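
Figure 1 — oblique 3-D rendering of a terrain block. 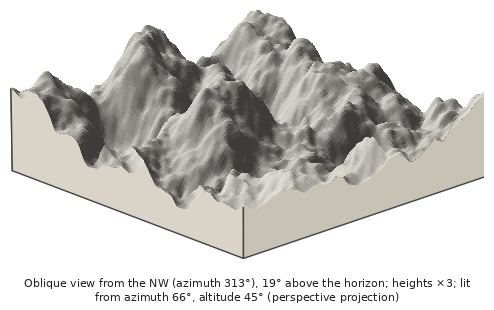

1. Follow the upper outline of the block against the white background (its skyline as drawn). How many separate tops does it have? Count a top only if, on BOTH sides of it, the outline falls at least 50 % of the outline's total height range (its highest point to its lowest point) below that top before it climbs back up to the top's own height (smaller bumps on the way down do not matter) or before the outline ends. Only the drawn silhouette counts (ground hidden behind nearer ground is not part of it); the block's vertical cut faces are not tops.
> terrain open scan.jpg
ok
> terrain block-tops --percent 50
1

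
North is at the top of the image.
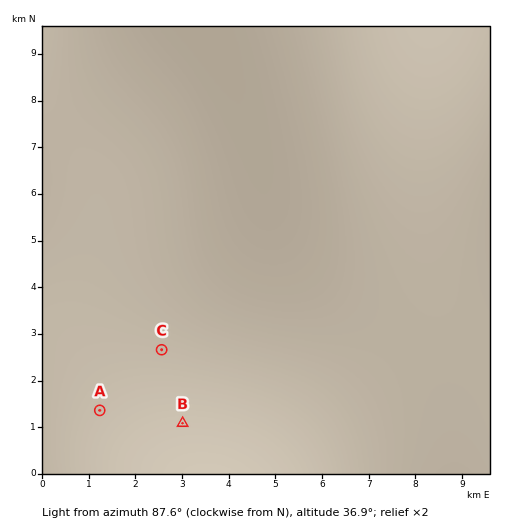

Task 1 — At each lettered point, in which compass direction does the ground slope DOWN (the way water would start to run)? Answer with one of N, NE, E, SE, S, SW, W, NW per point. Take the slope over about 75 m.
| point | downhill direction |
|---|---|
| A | NE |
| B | NE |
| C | NE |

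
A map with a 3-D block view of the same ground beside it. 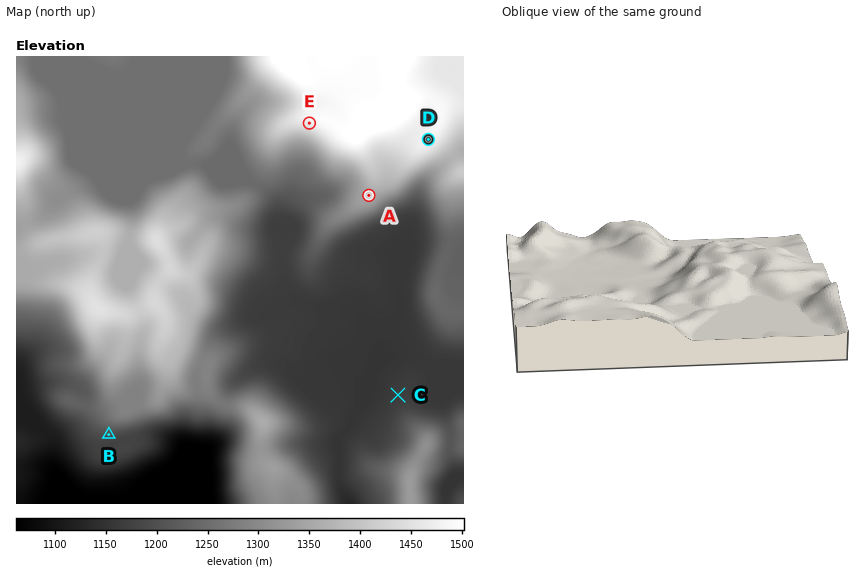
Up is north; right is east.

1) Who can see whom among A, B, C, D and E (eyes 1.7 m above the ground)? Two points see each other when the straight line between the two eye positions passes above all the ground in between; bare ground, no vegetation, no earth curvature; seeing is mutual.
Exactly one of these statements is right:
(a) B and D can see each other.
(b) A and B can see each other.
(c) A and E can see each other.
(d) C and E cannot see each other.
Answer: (c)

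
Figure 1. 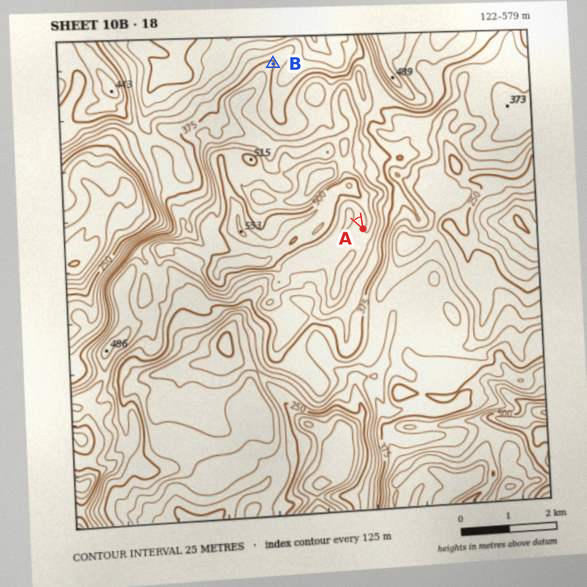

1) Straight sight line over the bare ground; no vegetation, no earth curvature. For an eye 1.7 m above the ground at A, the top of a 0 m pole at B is out of sight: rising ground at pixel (349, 204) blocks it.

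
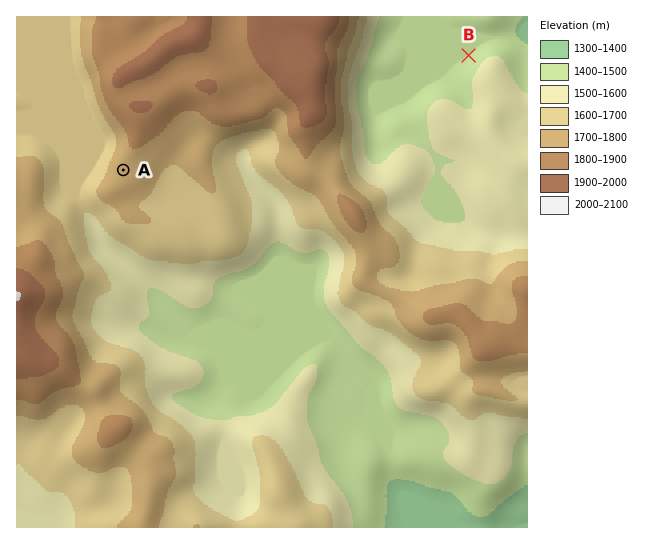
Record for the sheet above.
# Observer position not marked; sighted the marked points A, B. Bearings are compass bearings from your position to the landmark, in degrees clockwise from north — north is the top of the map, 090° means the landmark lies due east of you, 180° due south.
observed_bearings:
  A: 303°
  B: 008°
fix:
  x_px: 425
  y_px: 366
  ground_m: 1600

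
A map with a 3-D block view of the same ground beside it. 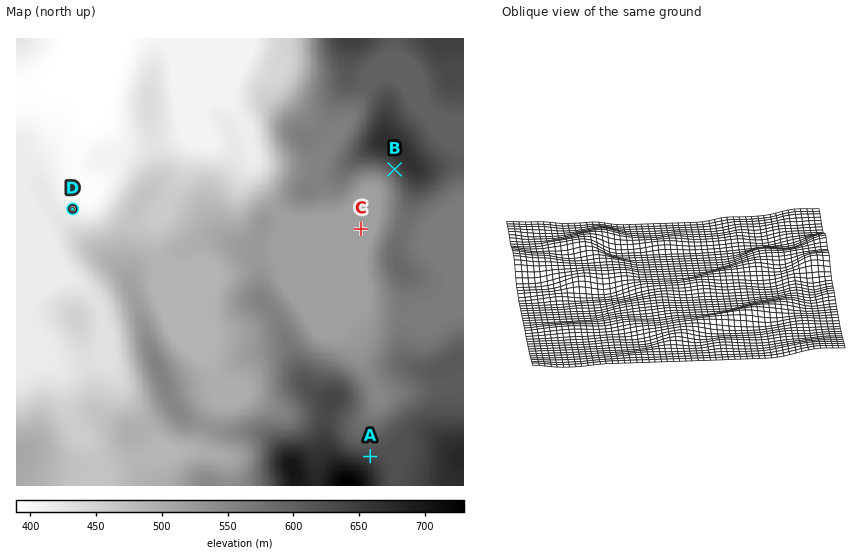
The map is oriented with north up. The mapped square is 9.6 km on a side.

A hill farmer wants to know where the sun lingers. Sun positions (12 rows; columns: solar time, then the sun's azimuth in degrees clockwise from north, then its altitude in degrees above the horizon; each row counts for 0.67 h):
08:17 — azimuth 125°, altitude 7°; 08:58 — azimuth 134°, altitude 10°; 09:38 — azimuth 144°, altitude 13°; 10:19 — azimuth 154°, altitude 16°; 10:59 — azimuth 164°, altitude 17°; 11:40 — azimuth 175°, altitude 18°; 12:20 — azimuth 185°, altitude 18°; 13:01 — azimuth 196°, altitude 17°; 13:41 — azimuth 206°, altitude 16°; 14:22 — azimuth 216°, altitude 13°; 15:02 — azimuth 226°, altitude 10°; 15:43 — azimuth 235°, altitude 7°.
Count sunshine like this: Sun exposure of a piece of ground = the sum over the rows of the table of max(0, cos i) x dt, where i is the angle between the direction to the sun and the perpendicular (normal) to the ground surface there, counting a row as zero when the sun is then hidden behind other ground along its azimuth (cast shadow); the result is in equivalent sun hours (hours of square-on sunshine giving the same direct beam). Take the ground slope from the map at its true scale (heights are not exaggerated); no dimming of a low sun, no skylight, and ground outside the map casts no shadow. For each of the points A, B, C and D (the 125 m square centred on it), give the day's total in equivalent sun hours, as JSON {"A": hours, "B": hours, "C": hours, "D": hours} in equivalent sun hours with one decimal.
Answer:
{"A": 1.1, "B": 2.8, "C": 1.9, "D": 1.5}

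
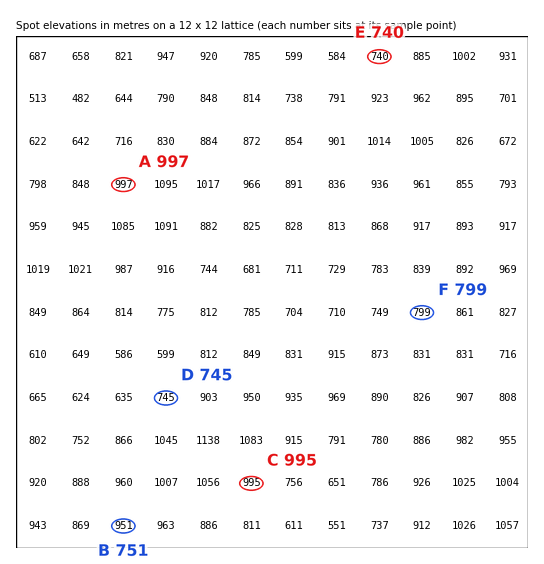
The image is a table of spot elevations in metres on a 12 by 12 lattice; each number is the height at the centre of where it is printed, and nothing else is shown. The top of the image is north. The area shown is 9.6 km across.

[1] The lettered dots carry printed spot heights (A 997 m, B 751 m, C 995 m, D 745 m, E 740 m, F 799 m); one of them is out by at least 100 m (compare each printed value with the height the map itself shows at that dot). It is B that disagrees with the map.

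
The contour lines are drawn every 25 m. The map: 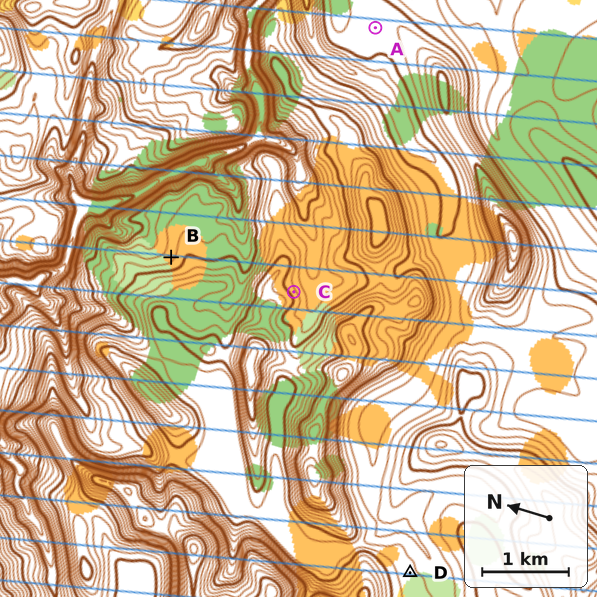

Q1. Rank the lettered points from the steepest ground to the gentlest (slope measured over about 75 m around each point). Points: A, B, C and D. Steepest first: C B D A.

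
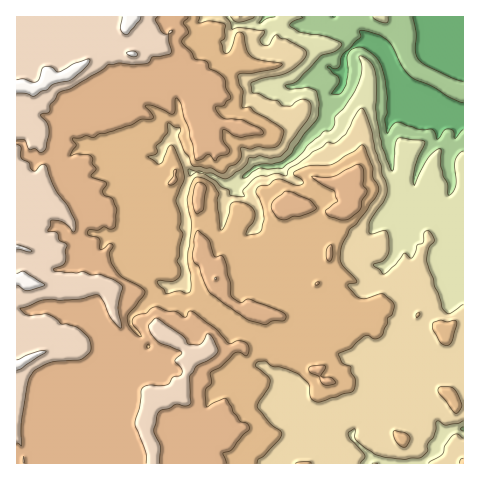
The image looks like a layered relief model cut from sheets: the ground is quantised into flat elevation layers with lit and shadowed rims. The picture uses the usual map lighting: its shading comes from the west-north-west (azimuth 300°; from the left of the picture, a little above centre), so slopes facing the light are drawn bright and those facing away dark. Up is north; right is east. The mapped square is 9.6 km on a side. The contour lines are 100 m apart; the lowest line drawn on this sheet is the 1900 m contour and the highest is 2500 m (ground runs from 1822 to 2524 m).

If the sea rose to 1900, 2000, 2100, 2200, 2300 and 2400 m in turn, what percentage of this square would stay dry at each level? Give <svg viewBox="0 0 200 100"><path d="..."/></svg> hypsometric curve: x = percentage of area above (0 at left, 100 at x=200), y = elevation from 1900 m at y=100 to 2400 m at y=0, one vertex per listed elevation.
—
<svg viewBox="0 0 200 100"><path d="M192 100l-10-20-18-20-38-20-50-20-50-20"/></svg>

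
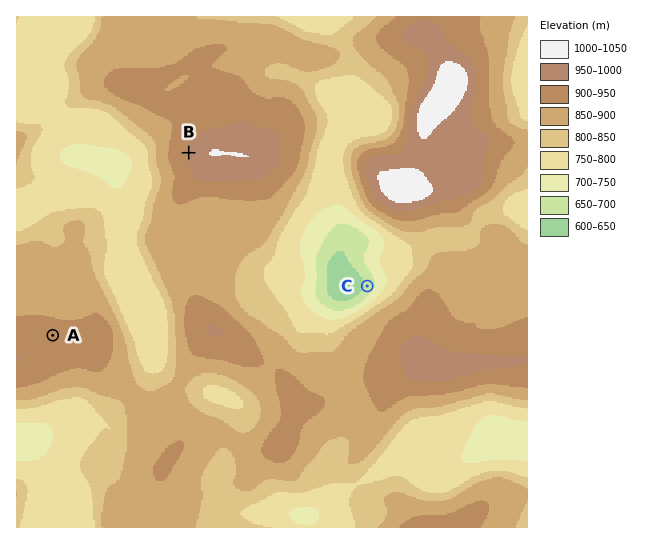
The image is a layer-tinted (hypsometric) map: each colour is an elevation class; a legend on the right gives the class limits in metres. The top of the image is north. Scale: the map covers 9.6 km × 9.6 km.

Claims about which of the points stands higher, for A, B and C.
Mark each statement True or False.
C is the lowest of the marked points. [True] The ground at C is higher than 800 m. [False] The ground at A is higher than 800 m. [True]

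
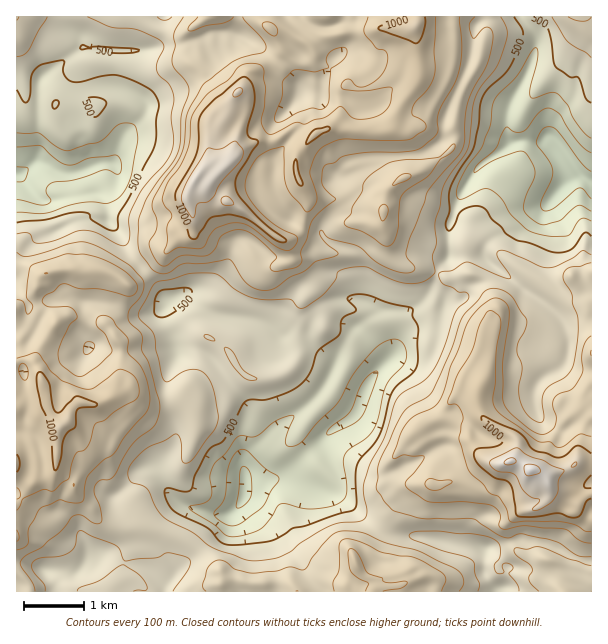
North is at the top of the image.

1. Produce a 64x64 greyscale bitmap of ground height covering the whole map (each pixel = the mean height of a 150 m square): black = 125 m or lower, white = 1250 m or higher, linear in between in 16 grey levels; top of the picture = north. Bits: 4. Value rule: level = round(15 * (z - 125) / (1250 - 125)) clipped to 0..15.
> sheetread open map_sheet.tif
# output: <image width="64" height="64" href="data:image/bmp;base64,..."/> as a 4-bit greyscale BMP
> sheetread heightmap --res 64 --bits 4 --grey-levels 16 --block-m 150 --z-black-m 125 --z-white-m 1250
<image width="64" height="64" href="data:image/bmp;base64,Qk12CAAAAAAAAHYAAAAoAAAAQAAAAEAAAAABAAQAAAAAAAAIAAATCwAAEwsAABAAAAAAAAAAAAAAABEREQAiIiIAMzMzAERERABVVVUAZmZmAHd3dwCIiIgAmZmZAKqqqgC7u7sAzMzMAN3d3QDu7u4A////AIh2ZmZndmZmZneIiIiIiJmIiaqqqqqpmYh2ZVZ4iJiIiGZmZmZnZmZmZ3iYiIiImIiZqqqqqqqpiHZmZ3iIiIiHZWZlZmZmZmZneJiHd3iIiImruqqqqpmHdmZneIiIiIdmZmVmZmZmZmZ3h3Zmd3eIiaupmZmZh3dmZneIiIiImHd2ZmZmZ3ZmZ3dmZmZmZ3iJqqmZiId2ZmZWeIiIiIipiHdmZmd3d3d3ZlVVVVVmd4mZmIh3dmZmZmZ3eIiImamIh3Z3d3d3d3ZlQzRERVZmeIiHd3ZmZmZneIiIiImqqZiId3h3d3d2ZlQyIzREVVVmd3d3d3d3d3iJqpqqqrupmYiIiHd3d2ZUQyESM0RERFVWZ3iIiIiIiImrzMu8y6qZmZmHd3d2ZUQzIhEiNEREREVneIiImZiZmazd3czLqqqZqYd3d3ZUREQyERIzMzMzRWeIiJmqqqqqvN3d3Myruqqph3d3ZlVVRDIREiMzMzNFZ4iJqqqqqqu83e7czLu7uqmIh2ZmVmVEMhESIjMzM0VniImqqqqqvM3u7tzMu7vLqpiHZmVmZlQyERIjMzMzRWeIiZqqqqvN3u/u3dzLu8uqqZh2ZmZmVEMhIzMzMzNFVomZmaqqvN7u7tzN3Lu7y6qpmHdmZmdlQyIzMzMzM0RWeZmZmZq8zN7cy7zMu7vLu6qZh3ZmZ3ZUMzM0RDMzM0VomaqZmru8zcu6q7uqu8y7qqmYd3Z3dmVERDREQyIzNFeaqqqru7zMupmaqru8zMuqqpmId3d3ZlRERERDMiIzV4mqqqq7zLuYiZmqu7zMy7uqqZh3d3dmVEREREQzIiNGeJqqqry7qYeJmqq7vMzMy7qqmHd3d2ZVVVREREQyI0Z4iZqqu7qYh4mZqrvMu8y7u7qYd3d3ZmVVVVRERDMiNWd4iqu7uph3iZmqu8y7uqu7uph3d3dmZmZVVVREQyI0ZneJq7u6mHd4mZq7zLqpqru6l2d3dmZmZmZlVERDIjRVZniru7qYh3eImqu7qZmZqqqHZmdmZmZmZmZVREQyI0VWeKq7uoiHd3iZq7qZiImaqYdlZmZmZmZmZlVEREMzNFVnmru6iId3d4qqqpmIiJmYdmVWZmZmZmZmVVRERDM0VmeKq7qYh3d3iqmqmYiImZh2ZVZmZmZmVWZVVUREQzRWZomrupiHd3eJmZqpiImZmHZlVmZmZmZVVlZlVERERFVmeaq6mId3d4mZmqmYmZmHZlVmZmZmZVVmZmVURFRFVWZ4qrqYiHd3iJmZqpmZmIdlVWZmZmZmZmZmZVVVVVVVZmiaqpiHd3eImZmZmJmIh2VVVWZmZmZmZmZmVVVVVVVmZ4mqmHd3d4iZmZmIiImYZURVVmZmZmZndmVVVVVVVWZmeJmId3d4iImpmZmZmal2VVVWZmd4d3d3ZlVVVmZmZmZ3iHd3d3iIiaqZmqqqqXdmZmZmeIiId3d2ZmZmZ3Zmd3d3dnd3eIiJqqqqqqqYeId2Znd4mZmId3ZmZneId2Znd2Znd3d4iImZqqqqmIeJmYiId4iZmamHd3d3iIh3ZmZmZnd2Zmd4h4iZmZiHd4mqmZmIiJmaqYiId3iIiHdmVmZmZmZVVmd3d3iIh3Z4mau7upiIiau6mIiIiJmId2ZmZmZmVVVFVnZmZnd2ZmiZq7y6mYiazLqYiIiZqph3ZlZmZVVERERVZmZmZmVVaImrvMuqmry6qpiImZqqmIdlVmZVVEMzM0VVVVVVVVVniavNzLu8y6maqYiZmqqYh2VVZVVEMiIjNDMzRFVURWeJq83czNy6qZqqmZmaqpiHdlVVVEMiESIyIiIzMzNEV4mr3d3d26qqq7qZmZqqmIh2REREMyIRESEiIjMzMzNGeave7d3KqqqrupmZmaqpiHZDNEQzMhEBEREiIiMzM0Vnm87u3Mqqqry6mJmZqqqYh1MzMzMyIQAQESIiIiIiNWaKve7ty6qqvLqYiZmaqqmXZDMzMzIhEAEREiIiIiI0Vmis3u7bqqq7upmZmZmZmZh1MiMzMiEQESIiMzMiIjRVZ6vd3uy6qry6qZmZmZmZmZdTIiMiEQESIiNERDMzNEVmm83d3cu6u7uqqqqqqpmZmGQyIiERASMzNFVERDM0RWaLzd3cy7u7zLu7u7u6qpmYZDMiIRASNERFVVVUQzRFZovN3My6qru8y7u7u7u6mZhlQyMiERI0VUVVVVVEREVniszdzLqZmqq7uqq7uqqYmHVDMzIiI0VVVVVVVVVURWaKvM3MupmJmaqqqqu7qqmIdUMzMyI0RVVVVVVVVVRFZnmrzdzKqYiImqqqqruqqYl1QzMzMzRVVVVVVVVVRFVmeJq83cqpiIiaqqqqu7qqmYZUMzRERFVVRVVVVVVVVmd4mavMuqmIiJqqqqqru6qZh2VDNERFVVVUVVVVVVVmd4iZmru6qZmZmaqqqru7qqmYdlQ0RVVWZlVVVVVVVmZ4iZmZq7qqmZmZmqqqu7uqqYh2VUNFVVZmZVVVVVVVVniJmIiZmZqpqpmZqqq7u6qpiIdlREVWZnZmZVVVVVVWaIiIiIiZqqqqmZmqq7vLqqmIh2VERWZnd2ZlVVVmZmZ4iIiIiImqqqqqqqu7zMuqqYiHZlRFZ3d3ZmVVZmZmd3eJmIiImqqqqqqqq8zMy6qpiIdmVFVnd4d2ZmZmd3d3Z4maqZmqqpmaqpqru7zMqpmHd2VVVniI"/>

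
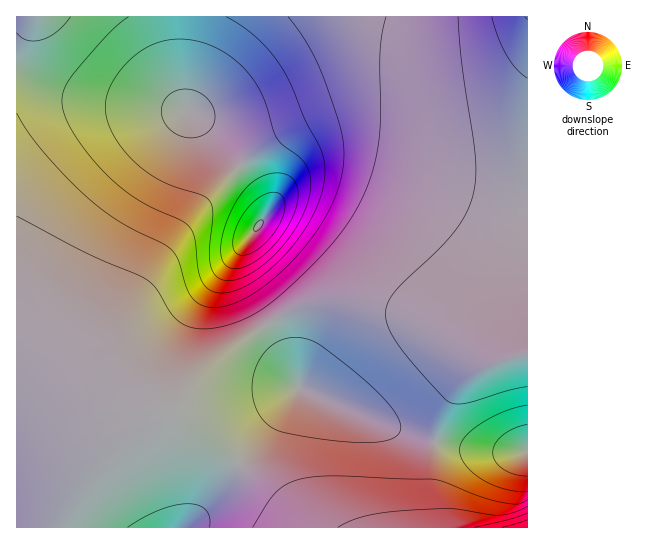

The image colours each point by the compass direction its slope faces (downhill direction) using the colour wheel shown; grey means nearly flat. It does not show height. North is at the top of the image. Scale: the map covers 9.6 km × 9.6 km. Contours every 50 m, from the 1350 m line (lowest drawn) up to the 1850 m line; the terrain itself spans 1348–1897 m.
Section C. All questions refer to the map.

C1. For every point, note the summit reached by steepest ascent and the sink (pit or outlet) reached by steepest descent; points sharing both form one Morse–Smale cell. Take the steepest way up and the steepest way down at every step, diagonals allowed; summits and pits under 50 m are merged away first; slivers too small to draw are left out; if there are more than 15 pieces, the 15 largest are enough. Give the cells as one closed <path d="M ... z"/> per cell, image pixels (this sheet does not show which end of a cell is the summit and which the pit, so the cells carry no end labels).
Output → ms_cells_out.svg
<path d="M175 16l-159 1 0 510 54 1 5-22 10-20 16-21 33-30 15-10 24-10 22 18 63 44 51 51 122 0-2-49 6-37-45-14-89-39-28-55-28-45-6-16 0-18 10-18 14-16 4-8 0-7-8-17-14-18-61-65-7-45z"/><path d="M527 16l-351 1 1 44 7 45 53 56 27 36 3 15-28 42 0 18 8 18 34 58 20 40 89 39 29 11 16 2 8-26 6-14 7-11 15-15 23-12 34-10z"/><path d="M173 415l-24 10-15 10-33 30-16 21-10 20-4 13 0 9 237-1-50-50-63-44z"/><path d="M439 443l-4 0-2 4-4 32 2 43 2 6 95-1-1-76-48 0z"/><path d="M527 353l-33 10-23 12-15 15-7 11-14 41 44 9 47 1 2-2z"/>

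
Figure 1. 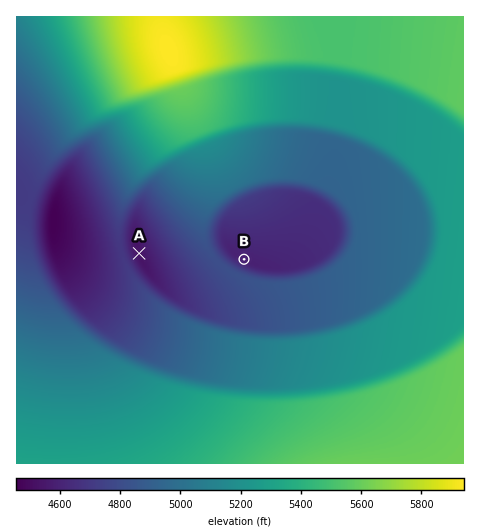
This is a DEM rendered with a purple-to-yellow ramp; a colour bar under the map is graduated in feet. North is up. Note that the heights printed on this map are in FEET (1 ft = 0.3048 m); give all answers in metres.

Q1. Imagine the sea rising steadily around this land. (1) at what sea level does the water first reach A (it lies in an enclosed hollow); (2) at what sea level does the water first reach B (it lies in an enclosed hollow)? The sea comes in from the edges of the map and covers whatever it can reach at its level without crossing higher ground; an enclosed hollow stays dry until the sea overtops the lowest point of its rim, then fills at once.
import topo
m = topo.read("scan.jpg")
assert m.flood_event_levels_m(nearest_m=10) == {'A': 1440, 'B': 1470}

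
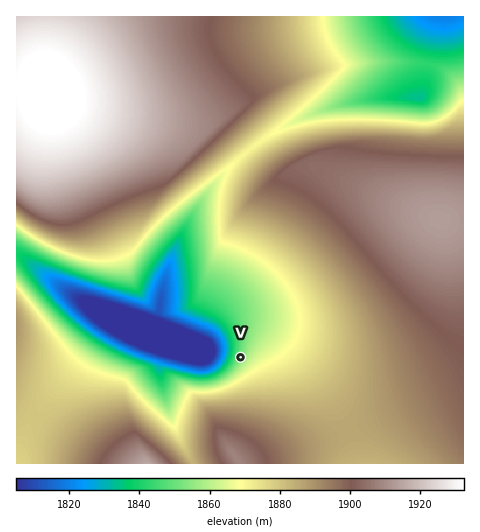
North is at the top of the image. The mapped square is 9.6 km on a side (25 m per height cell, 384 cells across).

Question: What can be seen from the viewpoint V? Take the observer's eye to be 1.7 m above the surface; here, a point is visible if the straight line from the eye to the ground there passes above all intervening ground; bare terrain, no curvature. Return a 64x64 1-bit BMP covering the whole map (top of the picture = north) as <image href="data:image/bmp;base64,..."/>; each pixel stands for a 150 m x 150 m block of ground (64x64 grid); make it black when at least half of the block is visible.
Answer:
<image width="64" height="64" href="data:image/bmp;base64,Qk0+AgAAAAAAAD4AAAAoAAAAQAAAAEAAAAABAAEAAAAAAAACAAATCwAAEwsAAAIAAAAAAAAA////AAAAAAAAAAAAAAAAAAAAAAAAAAAAAAAgAAAAAAAAAGAAAAAAAAAAYAAAAAAAAADgAAAAAAAAAOAAAAAAAAAA4AwAAAAAAADgHgAAAAAAAfA/AAAAAIAB8H8AAAAA+A/x/4AAAAD///P/gAAAAP////+AAAAA////44AAAAD////hgAAAAP///+PAAAAA/////8AAAAD/////wAAAAP/////AAAAA/////+AAAAD/////8AAAAP//8P/8AAAA///wP/4AAAD///A//4AAAP//8D//4AAA///wH//4AAD///Af//4AAP//+B///4AA///4D///wAD///gP///gAA///Af//+AAD//8B///gAAP//4D//8AAA///wH//gAAH///AP/4AAAf//+A/+AAAB///4B/wAAAD///wD8AAAAP///ADAAAAAf//+AAAAAAA///4AAAAAAB///wAAAAAAD///AAAAAAAD/4+AAAAAAAAAB4AAAAAAAAADwAAAAAAAAADAAAAAAAAAAGAAAAAAAAAAIAAAAAAAAAAAAAAAAAAAAAAAAAAAAAAAAAAAAAAAAAAAAAAAAAAAAAAAAAAAAAAAAAAAAAAAAAAAAAAAAAAAAAAAAAAAAAAAAAAAAAAAAAAAAAAAAAAAAAAAAAAAAAAAAAAAAAAAAAAAAAAAAAAAAAAAAAAA=="/>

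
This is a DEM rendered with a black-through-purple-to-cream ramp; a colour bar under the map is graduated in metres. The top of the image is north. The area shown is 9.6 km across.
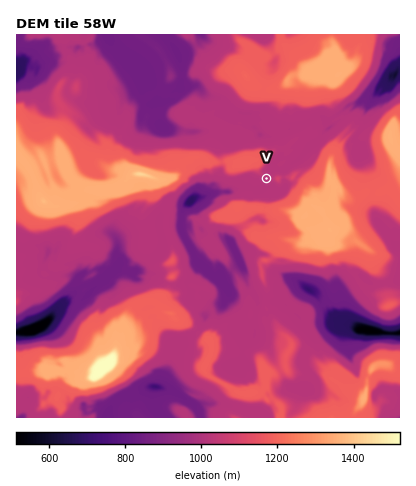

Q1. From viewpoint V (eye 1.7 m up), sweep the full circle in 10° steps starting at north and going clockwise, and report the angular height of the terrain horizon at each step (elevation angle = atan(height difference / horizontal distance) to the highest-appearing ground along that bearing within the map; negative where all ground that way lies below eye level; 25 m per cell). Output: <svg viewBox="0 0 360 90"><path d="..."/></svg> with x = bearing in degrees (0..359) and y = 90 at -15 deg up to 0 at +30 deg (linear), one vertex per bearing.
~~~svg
<svg viewBox="0 0 360 90"><path d="M0 32l10 16 10-2 10 1 10 6 10 7 10-5 10-8 10-10 10-6 10 5 10-5 10-4 10 1 10-1 10 7 10 0 10 0 10 0 10 0 10 0 10 2 10 2 10 3 10 18 10 1 10-7 10-9 10-2 10-8 10-7 10-5 10-5 10-2 10 3 10 6"/></svg>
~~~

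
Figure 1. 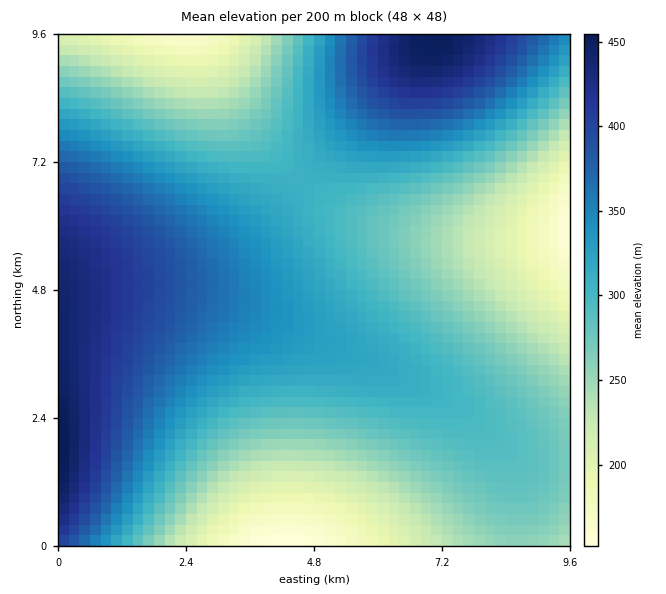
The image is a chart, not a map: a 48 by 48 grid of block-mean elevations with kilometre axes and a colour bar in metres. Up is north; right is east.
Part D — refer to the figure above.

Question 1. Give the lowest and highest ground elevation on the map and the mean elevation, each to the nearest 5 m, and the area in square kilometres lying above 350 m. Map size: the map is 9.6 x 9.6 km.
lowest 150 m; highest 460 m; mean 305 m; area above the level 24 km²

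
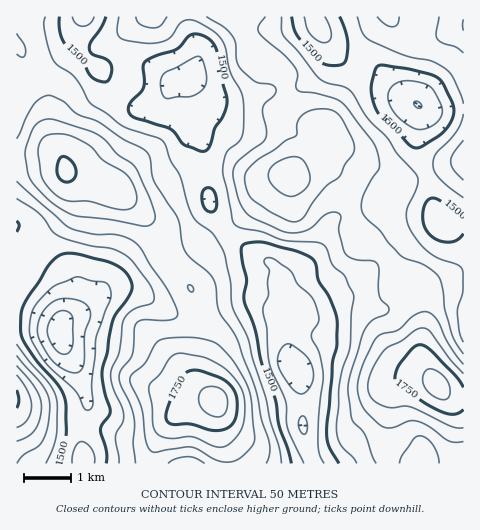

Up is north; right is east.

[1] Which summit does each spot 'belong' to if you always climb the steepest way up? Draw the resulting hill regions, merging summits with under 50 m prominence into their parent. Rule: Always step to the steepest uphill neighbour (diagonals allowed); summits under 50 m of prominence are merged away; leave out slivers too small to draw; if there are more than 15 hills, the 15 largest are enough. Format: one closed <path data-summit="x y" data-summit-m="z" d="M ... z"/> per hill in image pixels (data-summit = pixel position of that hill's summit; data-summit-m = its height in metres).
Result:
<path data-summit="290 176" data-summit-m="1737" d="M314 16l-125 1 1 14 9 22-2 10-8 14 0 14 4 27 10 22 0 36 8 31 15 24 10 10 22 17 16 7 6 21 12 25 36-11 23-13 11-9 44-45 21-9 13-1-8-9-48-6-6-11 0-11 3-8 28-30 6-10 5-32-18-12-25-24-10-4-16-1-7-3-13-15-13-20z"/><path data-summit="215 400" data-summit-m="1828" d="M18 226l-2 1 0 92 27 4 17 7 3 13 16 31 8 24 0 11-7 21 4 34 230-1-11-35-2-47-12-25-1-20 3-24-10 0-19-9-13 0-20 7-22 12-11 0-17-5-12-6-30-20-8-2-17 0-16 8-14 13-20 13 12-25-2-18-14-17-25-25-9-10z"/><path data-summit="66 171" data-summit-m="1758" d="M77 30l-3 13-8 10-16 11-18 18-16 8 0 135 8 3 34 35 14 17 2 18-4 13-7 10 19-11 21-18 9-3 17 0 8 2 30 20 12 6 17 5 11 0 22-12 20-7 13 0 19 9 10 0-11-26-6-21-16-7-22-17-10-10-15-24-8-31 0-36-10-22-4-40-17 6-8 15-7 6-10 2-15-1-20-14-11-23-20-19-3-7z"/><path data-summit="437 384" data-summit-m="1823" d="M437 222l-20 5-15 9-40 42-11 9-23 13-37 12-3 24 1 20 12 25 2 47 3 17 8 19 150-1 0-236-16 0z"/><path data-summit="389 17" data-summit-m="1614" d="M463 16l-148 0 0 3 16 28 13 15 7 3 16 1 10 4 25 24 21 14 24 2 17-1z"/><path data-summit="17 399" data-summit-m="1758" d="M27 319l-11 1 0 143 67 1-3-34 7-21 0-11-6-19-16-30-5-19-13-6z"/><path data-summit="152 17" data-summit-m="1625" d="M188 16l-105 0-5 15 0 12 7 12 13 12 43-3 16 6 15 12 6 0 8-2 4-4 9-21-9-24z"/><path data-summit="463 159" data-summit-m="1627" d="M421 107l-1 1-3 40 12 33 5 28 8 17 21 0 1-116-32 0z"/>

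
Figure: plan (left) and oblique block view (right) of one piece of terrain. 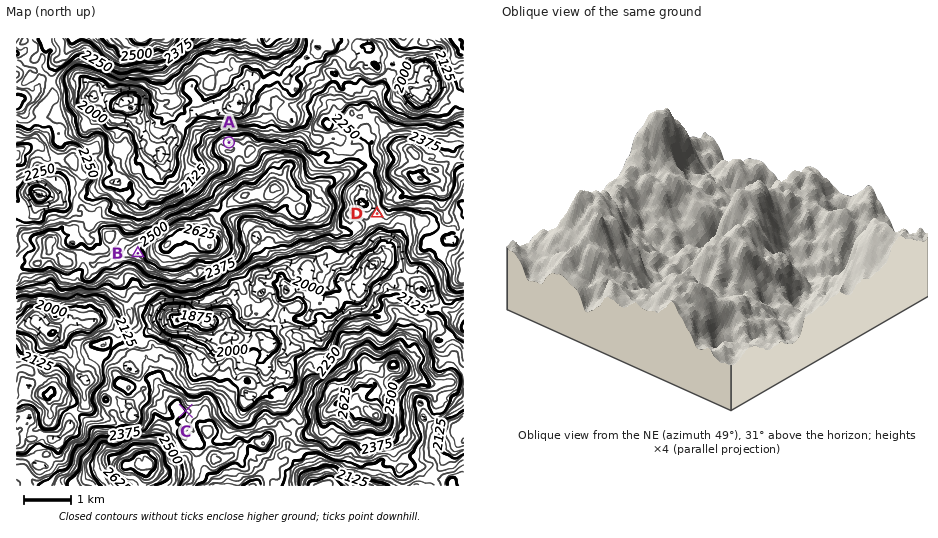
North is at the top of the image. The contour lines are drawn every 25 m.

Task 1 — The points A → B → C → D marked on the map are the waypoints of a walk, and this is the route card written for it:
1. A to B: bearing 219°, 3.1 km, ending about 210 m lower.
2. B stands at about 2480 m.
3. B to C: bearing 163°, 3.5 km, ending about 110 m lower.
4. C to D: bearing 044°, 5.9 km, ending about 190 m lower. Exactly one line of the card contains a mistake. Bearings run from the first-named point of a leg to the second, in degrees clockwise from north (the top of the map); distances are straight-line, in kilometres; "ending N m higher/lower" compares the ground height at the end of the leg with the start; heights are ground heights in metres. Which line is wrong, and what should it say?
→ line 1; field sense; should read higher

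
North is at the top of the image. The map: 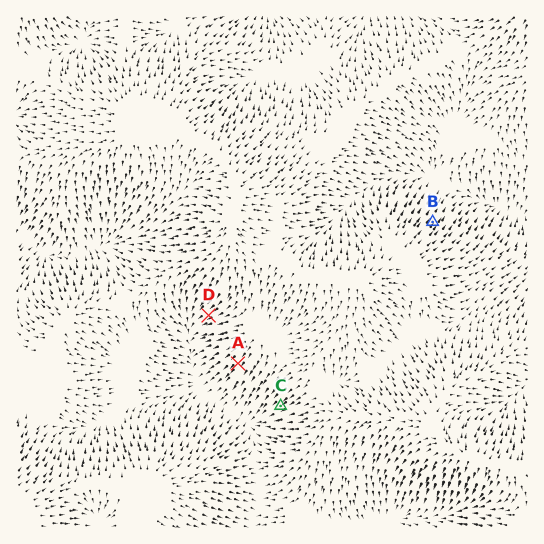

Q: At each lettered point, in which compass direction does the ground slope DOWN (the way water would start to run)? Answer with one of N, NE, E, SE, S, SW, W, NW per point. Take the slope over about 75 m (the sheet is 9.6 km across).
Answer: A SW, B NE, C SW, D SW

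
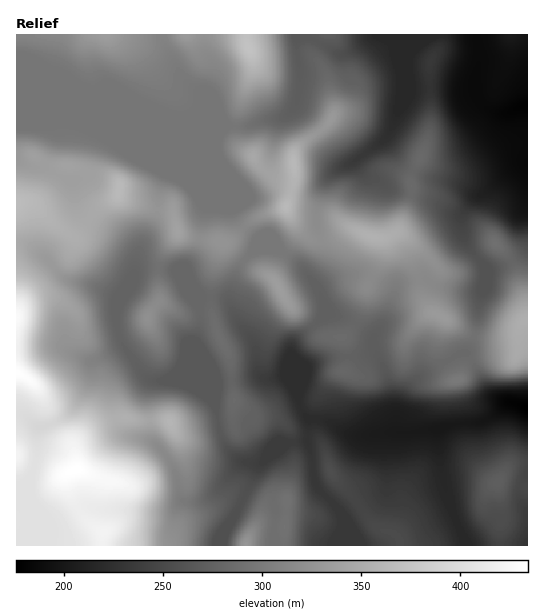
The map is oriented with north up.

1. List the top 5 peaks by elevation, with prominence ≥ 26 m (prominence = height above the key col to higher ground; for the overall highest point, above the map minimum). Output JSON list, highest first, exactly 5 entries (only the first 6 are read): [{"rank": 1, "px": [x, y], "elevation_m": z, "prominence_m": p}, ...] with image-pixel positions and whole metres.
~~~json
[{"rank": 1, "px": [77, 469], "elevation_m": 434, "prominence_m": 258}, {"rank": 2, "px": [249, 48], "elevation_m": 373, "prominence_m": 77}, {"rank": 3, "px": [286, 207], "elevation_m": 363, "prominence_m": 51}, {"rank": 4, "px": [373, 237], "elevation_m": 355, "prominence_m": 35}, {"rank": 5, "px": [279, 288], "elevation_m": 335, "prominence_m": 37}]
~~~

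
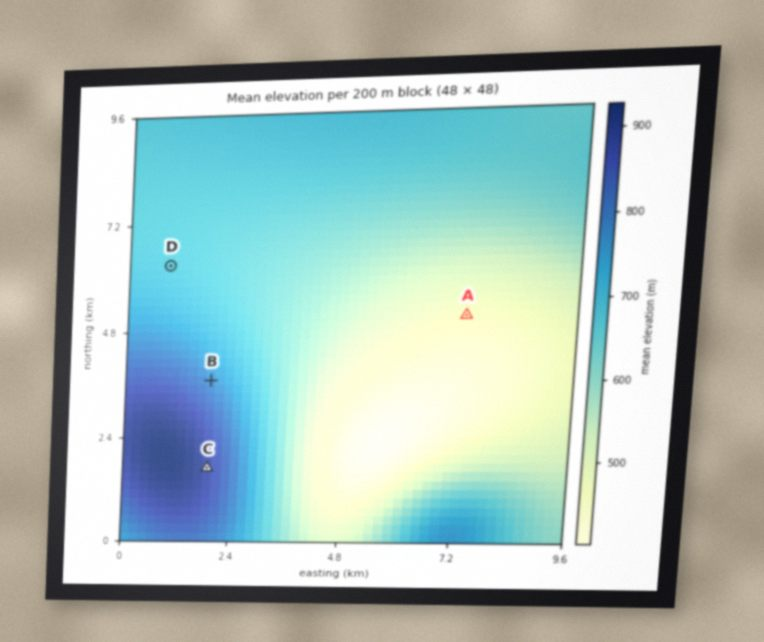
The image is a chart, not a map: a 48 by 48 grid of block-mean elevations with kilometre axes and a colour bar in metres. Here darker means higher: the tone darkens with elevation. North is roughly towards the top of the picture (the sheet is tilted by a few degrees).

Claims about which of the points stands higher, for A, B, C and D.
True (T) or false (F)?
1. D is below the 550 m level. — F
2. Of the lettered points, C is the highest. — T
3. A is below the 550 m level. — T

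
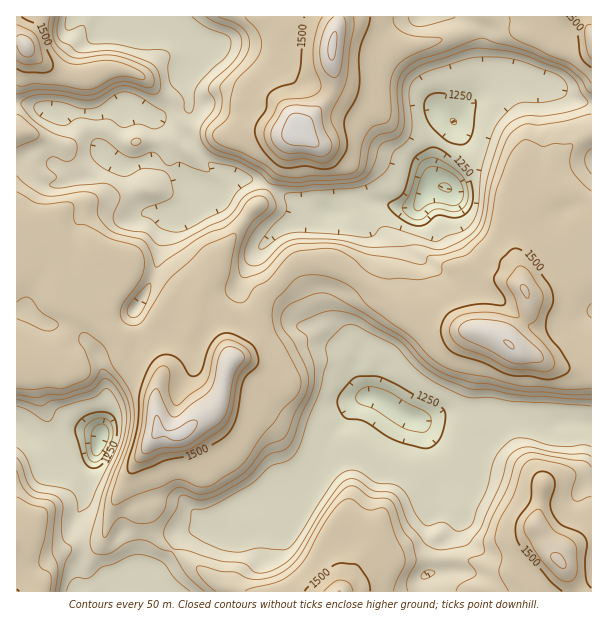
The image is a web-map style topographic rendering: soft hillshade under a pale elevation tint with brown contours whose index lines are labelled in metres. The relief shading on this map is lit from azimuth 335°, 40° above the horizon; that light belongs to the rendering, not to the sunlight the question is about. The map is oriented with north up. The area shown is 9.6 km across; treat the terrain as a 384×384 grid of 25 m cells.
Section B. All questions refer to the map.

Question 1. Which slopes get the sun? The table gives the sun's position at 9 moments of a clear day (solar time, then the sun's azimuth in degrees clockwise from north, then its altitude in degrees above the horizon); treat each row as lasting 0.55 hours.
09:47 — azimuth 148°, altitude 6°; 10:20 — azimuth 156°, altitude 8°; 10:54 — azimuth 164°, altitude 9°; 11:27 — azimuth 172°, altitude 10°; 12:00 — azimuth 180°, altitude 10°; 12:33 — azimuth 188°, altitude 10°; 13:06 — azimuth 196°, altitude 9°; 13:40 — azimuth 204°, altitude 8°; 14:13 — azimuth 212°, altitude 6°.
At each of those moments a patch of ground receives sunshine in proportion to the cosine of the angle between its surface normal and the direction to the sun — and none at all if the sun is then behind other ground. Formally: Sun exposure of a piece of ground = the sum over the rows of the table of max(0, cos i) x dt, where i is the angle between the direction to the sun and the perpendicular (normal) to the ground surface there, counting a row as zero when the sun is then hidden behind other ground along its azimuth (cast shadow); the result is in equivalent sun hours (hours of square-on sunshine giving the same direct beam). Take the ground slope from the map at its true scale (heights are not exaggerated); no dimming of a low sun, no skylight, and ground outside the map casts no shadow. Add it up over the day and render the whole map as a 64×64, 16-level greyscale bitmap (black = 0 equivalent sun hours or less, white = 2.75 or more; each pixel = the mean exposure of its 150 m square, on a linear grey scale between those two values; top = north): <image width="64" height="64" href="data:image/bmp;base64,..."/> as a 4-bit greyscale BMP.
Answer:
<image width="64" height="64" href="data:image/bmp;base64,Qk12CAAAAAAAAHYAAAAoAAAAQAAAAEAAAAABAAQAAAAAAAAIAAATCwAAEwsAABAAAAAAAAAAAAAAABEREQAiIiIAMzMzAERERABVVVUAZmZmAHd3dwCIiIgAmZmZAKqqqgC7u7sAzMzMAN3d3QDu7u4A////ABI0ZVRERERERXm6dTEAEjMQAAIkRVMhIiMzNFVUV6lhMyNWVlRERERGioUhAAAAEiEQASNFdkIRAAE1VURquWNDITZmd2VERFeGMAAAAAABIhABM0Roh2VVVURERpqGREVCJnZ6qGZnh1EAAAAAAAAjIAEzRERWVVUyI0Rpp0NEVVQ0VmmZmZqUAAAAAAAAABMiIiNEMyEAAAFGVohTI0VEVTEkRmV5hzEAAAAAAAAAEkRDM0MhISEAA1VWhkEAI0RFQhI0dmiGQiAAAREQAAABNERDQyAAEgABI0VnQQACREVUISNomYh2VDMzMiIhAAAkRDMzIQAAEQEiMzMgABIzNFVCI3l3d4dkVEMzMzIhAAIzISIhEiIzMhEiABEBIyABM0IjaXVVVlipZEMzMzIRACIQARIjMzMyERIQIyESAAABIyI2h2Vmnf/ZZEQzMiEAAQAAEjMzMzIREiNVQxAAAAEjISRniJvdze7IVEMzIhAAAAACMzMzMyESNFVFQhAAEjMhE2dmeadmjNyFRDMyEAAAABIzNDQzMiIyEjRTEAEjMQASapdmZVVXq6dVQzIhAAABIzM0RDMyIiEAESIAESMhABE63KmHVVVoqZhkMyEQABIiIjM0MzIhAAAAAAESMyEAESSt//2WVFaKu4UzIhEREREQEjQzMhAAAAAAESMzIQABIlq83tqGRXmqhTMyIiIREAASNEMyEAAAAAAjNEMhABMiNVRYvbhUV4h2QzMiIREAABI0QzMgAAAAAUVWRFRDRDMzIBNqymRFZmZUQyESEAABIjRDMyIAAAARd4dUV4hkRDMQATWJZEVWZ2QzIRAAADREREMzMiEAASOsuZhndlVkMhAAEldkRFaJhUMgAAFHmIdUREREMyJFZ//d/9uFR3QhEAABNlREVnmWVUMRN5mYhmeIiKzf////y7zd/7d5cyEhAAE1ZUREVnZWeJmrmHd4m97v////7d1mZmaKqblTETIQATV2VERDRVVnmph2Z63+3e3Mu8uXZkREREVYpkMRIhACNZp1RDIkVVVnZVWM7suZm97+2oZURERDMyVkMyAAERMjeWRDISNFVVVlV724d5rN3cqEMjREMzMyNlQzIQASIhARI0MRIzRFVVVqymab3cuXVCESNDMzMzNnVDMyESMhAAATMhI0VEVVaLymVpu6l1MQABMzMyIjRWVDMzMzMzIAACMxATVmVWi+63RGeIdTEQARIzMiIzRWVEIBNEQzMhABIzIjNFZ3rO2mREMhEQAAEzMzMiNGZlVEQgATREMzIRIjRFZ2Z6zcp1REMgAAAABHVDQyRWZURERFIBJERDMhESNXd3iavLhkREQyAAAAAWZmRERmVEREREaTETNDMyEAI1eHZ3iHZUMzMzIQAAAEZFRERWZURERERHlCIzNEQxESRnd2Z4dkMiMyIiEAAVdCEjRFVUREREREV2MiMzRVMAAkZ4mqhkIjMyIiIhADMhESNEVERERERERFYxEjNEUwABNWeIZTISIhABMzIiIRARJERERERERERERCARIzRUAAATRVRDIRAAAAIhI0QyEBI0REREREREREMiEAASM0UQAAERIhAAAAAAEAABMyEAEzREREREQzQyEAEAAAARNlEAAAAAAAAAAAAAAAATMhEjNERERERDMhAAAAAAAAAEhRAAAAAAAAAAAAAAAAIzMzMzREREREMgAAAAAAAAAAF4UgAAAAAAAAAAAAAAAkRERDM0RERERDEAAAAREAAAAEqmIAAAAAAAAAAAAAACNEREQzNDIRI0RDEBEjMiEAAAJpcxAAAAARAAAAAAABM0RERUQzIQAAEjM0RFZUIhAAAAEhIQAAEiNEMAAAAAEzRERFVUMAAAAAASIlVUMiIRAAACaqmHd2VFVjAAAAAzNEREREMQAAAAAAAAESIzM0MQABr//////XVEQQAAAzIjREMzMRERAAAAAAEAAjRWQzNGvMy87tzclkRDEAFVMiNEMzMhEjMiMyERNDIkVnVHm+/bzM3uplZnVFZUaHQyIjQzNDMmRFZlMjRol2VnVb//yZvO/+unVVVVaJmWMjIiIzMzRWqXZURERXiIdWQozahmmqqpdVVFd5hmd0ISIiEiIiI2mJcxAUVlMRIjM0ZlRFZlVVQxI0aby3VDEAIyIRESEiNiEAAAI0IQABI0QhEkQyIkRCEjRYuoVCERIzIQAAABESAAAAESISISNDMhABMyEBIiMzVEZ2VDISNEMxAAAAAAAAASNWZTM0RmQzIRNEMhEAAVVmRERDMzRlQzIQAAAAAFRXm97qZUaJdTNDQ0QzIAAANmZURDNFZ3ZTMyEAAAAC7v/////bvepCI0VjMzIQAAAlVVREREeIdlRDIRAAAEubzLqHe///tjIzERIjMhAAAldkRERmVWZlVUMyIhEUmZqpZDNFepUiMzMgAAEiIRAVmGRERYqXZlVVREREVp3ZzbcxABERAAA0QzIAABIiIkaHVERFjNzKhlVVVXrf/ZqrYgAAAAAAACNEMhABEjMkRVVURERpzv7bqau9//2naWQxAAAAAAABEjMzIRIzNEQzRFVUREVnm83d3v/rhURWEBIAAAAAABIjNERERVRERDIkVmVDIREkV4h4iHVERFQAFBAAAAABIjNEV5qpdUREMhJFZUMQAAABNFVERERVUgAUQAAAABEjNEWLzKdUREQyECNFRDEAABJXdURERWdA"/>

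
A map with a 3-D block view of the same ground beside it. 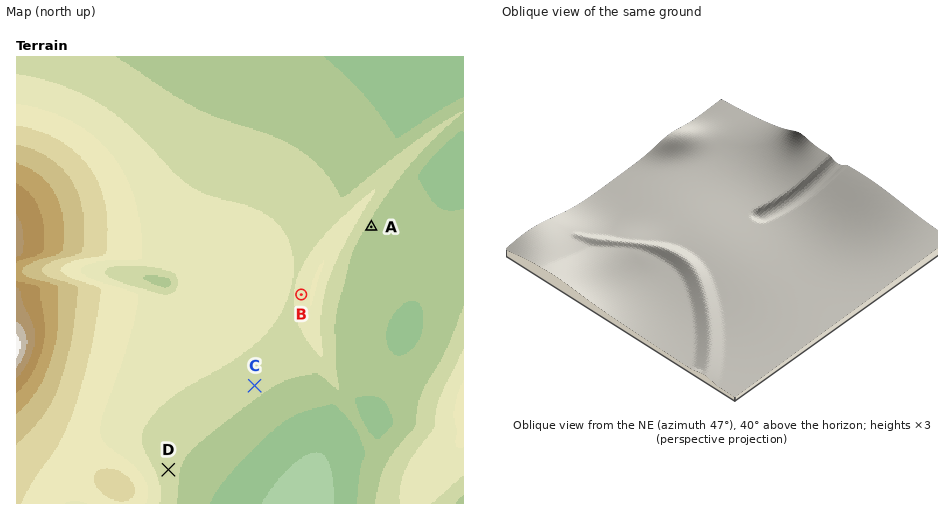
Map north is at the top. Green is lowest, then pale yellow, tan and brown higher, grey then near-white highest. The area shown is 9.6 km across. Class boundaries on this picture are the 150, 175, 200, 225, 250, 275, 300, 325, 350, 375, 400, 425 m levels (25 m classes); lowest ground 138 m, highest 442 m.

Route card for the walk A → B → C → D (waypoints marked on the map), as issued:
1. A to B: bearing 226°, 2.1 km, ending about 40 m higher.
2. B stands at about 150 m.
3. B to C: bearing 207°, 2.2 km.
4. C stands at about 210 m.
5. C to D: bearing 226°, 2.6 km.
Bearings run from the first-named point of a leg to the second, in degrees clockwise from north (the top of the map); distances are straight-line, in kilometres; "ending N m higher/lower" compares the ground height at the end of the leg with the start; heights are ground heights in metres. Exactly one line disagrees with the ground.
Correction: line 2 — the height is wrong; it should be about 240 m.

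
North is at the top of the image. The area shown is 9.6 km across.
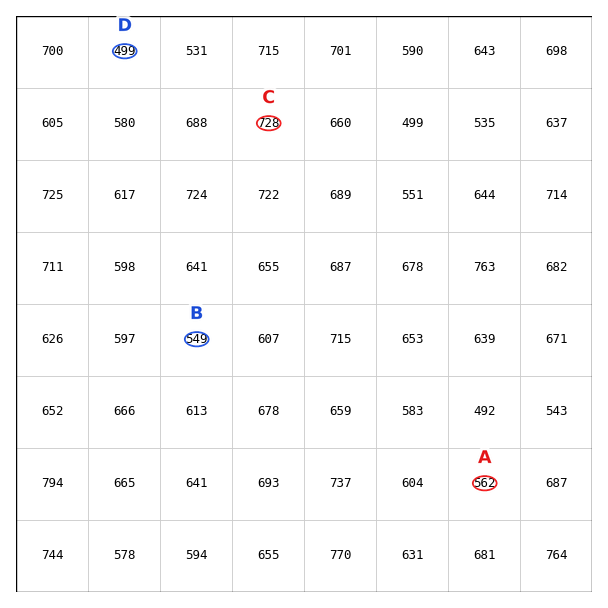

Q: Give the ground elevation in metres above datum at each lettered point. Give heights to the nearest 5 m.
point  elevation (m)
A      560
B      550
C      730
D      500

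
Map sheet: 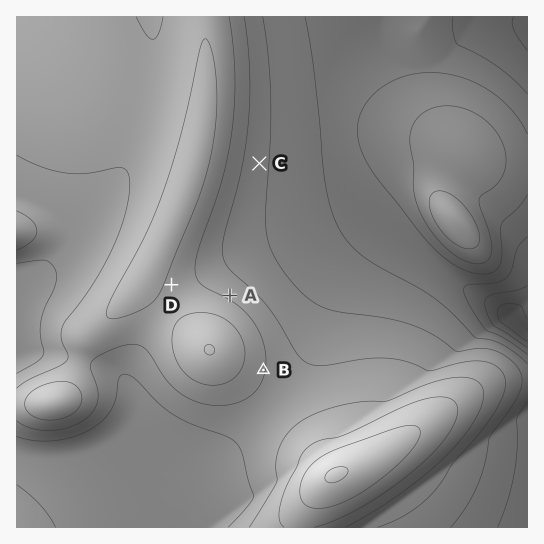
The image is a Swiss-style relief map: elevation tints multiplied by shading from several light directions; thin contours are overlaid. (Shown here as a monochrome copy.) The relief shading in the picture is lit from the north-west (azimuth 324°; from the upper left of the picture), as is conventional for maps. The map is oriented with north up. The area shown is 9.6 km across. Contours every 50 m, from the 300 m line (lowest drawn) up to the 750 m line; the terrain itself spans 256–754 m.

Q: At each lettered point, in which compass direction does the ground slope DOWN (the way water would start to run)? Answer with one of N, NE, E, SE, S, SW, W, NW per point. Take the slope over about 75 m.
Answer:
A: NE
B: E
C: E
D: E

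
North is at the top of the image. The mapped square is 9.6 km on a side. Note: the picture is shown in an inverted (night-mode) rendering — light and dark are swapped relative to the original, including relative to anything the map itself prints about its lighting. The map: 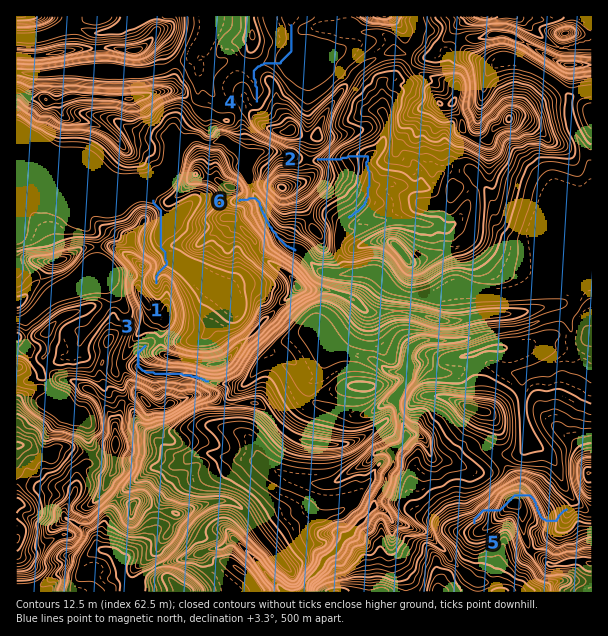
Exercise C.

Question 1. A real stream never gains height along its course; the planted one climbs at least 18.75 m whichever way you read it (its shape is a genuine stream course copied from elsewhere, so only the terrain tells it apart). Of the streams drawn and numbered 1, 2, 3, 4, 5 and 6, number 5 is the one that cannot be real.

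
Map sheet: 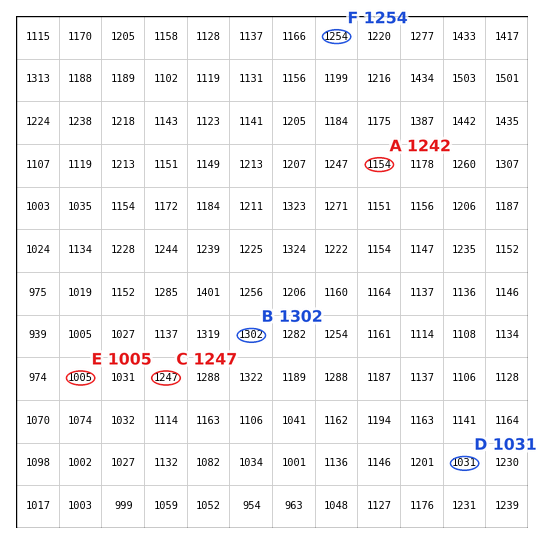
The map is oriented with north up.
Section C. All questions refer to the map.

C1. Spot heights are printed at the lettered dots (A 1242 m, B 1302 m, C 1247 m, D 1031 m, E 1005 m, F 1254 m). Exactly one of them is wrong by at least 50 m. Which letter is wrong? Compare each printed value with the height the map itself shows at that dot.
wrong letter A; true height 1154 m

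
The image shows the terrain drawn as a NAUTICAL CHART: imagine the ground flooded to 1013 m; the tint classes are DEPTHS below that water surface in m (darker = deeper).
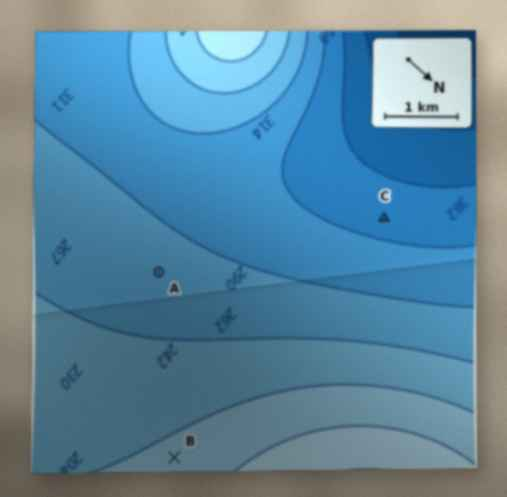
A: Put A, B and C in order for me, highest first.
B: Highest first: B A C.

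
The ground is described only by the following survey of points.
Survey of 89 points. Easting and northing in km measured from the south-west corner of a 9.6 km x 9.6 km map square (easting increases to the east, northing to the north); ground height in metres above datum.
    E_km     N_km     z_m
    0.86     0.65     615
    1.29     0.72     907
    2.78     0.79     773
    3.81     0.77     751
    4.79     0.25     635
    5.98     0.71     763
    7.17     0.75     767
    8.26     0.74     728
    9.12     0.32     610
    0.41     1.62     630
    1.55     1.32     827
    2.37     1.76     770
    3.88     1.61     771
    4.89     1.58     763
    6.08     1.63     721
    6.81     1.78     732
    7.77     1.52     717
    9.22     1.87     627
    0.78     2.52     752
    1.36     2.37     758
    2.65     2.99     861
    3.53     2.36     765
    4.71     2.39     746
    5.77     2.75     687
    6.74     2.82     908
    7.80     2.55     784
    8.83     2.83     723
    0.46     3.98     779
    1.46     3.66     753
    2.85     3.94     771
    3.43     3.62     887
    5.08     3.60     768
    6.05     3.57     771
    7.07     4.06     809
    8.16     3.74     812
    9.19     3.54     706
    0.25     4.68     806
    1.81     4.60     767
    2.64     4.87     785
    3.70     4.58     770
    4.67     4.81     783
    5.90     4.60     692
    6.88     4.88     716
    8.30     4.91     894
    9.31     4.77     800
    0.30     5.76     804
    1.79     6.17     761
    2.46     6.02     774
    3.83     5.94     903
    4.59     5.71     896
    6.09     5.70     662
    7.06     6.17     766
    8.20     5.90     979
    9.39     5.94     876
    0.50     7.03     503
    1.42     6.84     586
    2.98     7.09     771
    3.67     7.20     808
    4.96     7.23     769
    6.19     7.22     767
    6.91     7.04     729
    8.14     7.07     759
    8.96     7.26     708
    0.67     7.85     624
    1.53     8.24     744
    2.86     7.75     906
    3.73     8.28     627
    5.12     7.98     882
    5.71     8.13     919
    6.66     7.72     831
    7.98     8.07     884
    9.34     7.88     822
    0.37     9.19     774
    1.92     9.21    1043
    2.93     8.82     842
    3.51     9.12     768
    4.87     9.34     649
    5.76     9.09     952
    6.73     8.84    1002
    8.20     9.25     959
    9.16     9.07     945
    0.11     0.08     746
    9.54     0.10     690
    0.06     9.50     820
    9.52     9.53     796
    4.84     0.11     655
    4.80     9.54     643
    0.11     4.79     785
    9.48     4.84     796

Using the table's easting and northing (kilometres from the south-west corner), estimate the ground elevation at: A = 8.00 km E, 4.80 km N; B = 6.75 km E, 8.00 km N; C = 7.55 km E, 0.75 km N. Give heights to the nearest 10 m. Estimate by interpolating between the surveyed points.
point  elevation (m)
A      920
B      910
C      750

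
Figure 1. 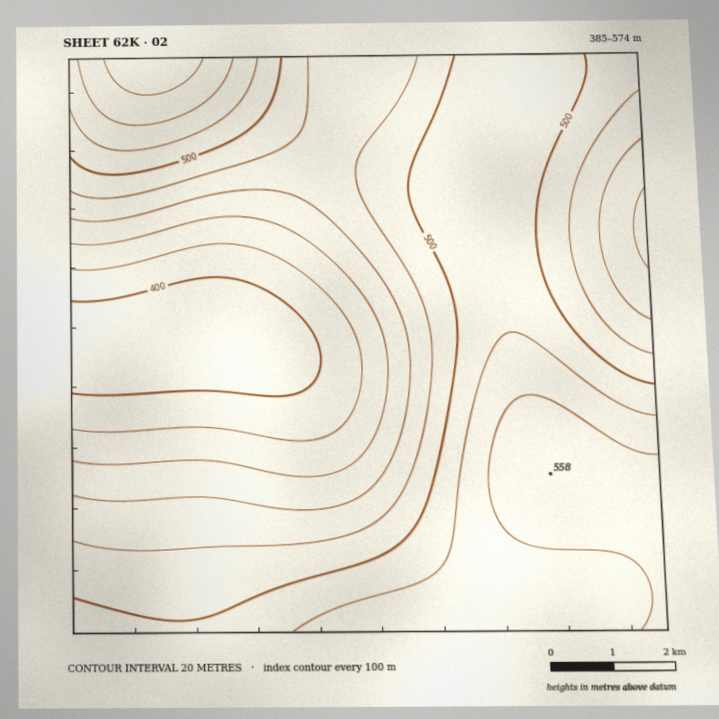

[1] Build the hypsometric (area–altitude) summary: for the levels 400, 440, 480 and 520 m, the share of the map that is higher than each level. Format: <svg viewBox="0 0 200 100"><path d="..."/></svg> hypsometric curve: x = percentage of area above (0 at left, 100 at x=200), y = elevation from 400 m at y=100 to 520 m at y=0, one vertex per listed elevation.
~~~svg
<svg viewBox="0 0 200 100"><path d="M185 100l-27-33-47-34-69-33"/></svg>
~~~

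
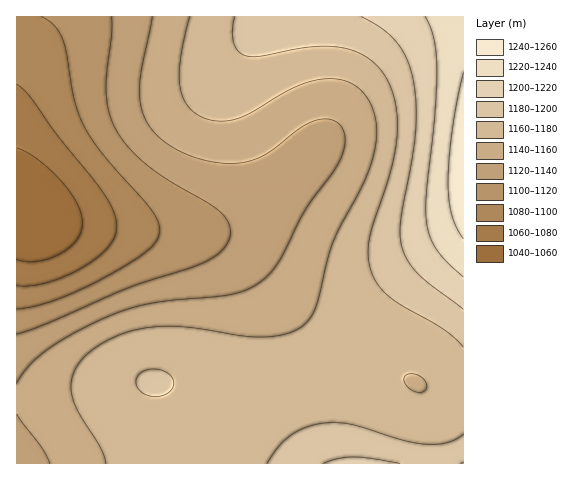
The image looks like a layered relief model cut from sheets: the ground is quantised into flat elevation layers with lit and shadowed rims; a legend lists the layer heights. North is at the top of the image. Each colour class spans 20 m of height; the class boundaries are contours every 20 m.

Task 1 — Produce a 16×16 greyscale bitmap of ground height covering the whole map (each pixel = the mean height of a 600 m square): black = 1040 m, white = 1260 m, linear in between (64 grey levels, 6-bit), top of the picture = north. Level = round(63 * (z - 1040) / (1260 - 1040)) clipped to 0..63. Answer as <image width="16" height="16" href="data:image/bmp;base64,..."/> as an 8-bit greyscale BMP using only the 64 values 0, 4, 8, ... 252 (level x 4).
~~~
<image width="16" height="16" href="data:image/bmp;base64,Qk02BQAAAAAAADYEAAAoAAAAEAAAABAAAAABAAgAAAAAAAABAAATCwAAEwsAAAABAAAAAAAAAAAAAAEBAQACAgIAAwMDAAQEBAAFBQUABgYGAAcHBwAICAgACQkJAAoKCgALCwsADAwMAA0NDQAODg4ADw8PABAQEAAREREAEhISABMTEwAUFBQAFRUVABYWFgAXFxcAGBgYABkZGQAaGhoAGxsbABwcHAAdHR0AHh4eAB8fHwAgICAAISEhACIiIgAjIyMAJCQkACUlJQAmJiYAJycnACgoKAApKSkAKioqACsrKwAsLCwALS0tAC4uLgAvLy8AMDAwADExMQAyMjIAMzMzADQ0NAA1NTUANjY2ADc3NwA4ODgAOTk5ADo6OgA7OzsAPDw8AD09PQA+Pj4APz8/AEBAQABBQUEAQkJCAENDQwBEREQARUVFAEZGRgBHR0cASEhIAElJSQBKSkoAS0tLAExMTABNTU0ATk5OAE9PTwBQUFAAUVFRAFJSUgBTU1MAVFRUAFVVVQBWVlYAV1dXAFhYWABZWVkAWlpaAFtbWwBcXFwAXV1dAF5eXgBfX18AYGBgAGFhYQBiYmIAY2NjAGRkZABlZWUAZmZmAGdnZwBoaGgAaWlpAGpqagBra2sAbGxsAG1tbQBubm4Ab29vAHBwcABxcXEAcnJyAHNzcwB0dHQAdXV1AHZ2dgB3d3cAeHh4AHl5eQB6enoAe3t7AHx8fAB9fX0Afn5+AH9/fwCAgIAAgYGBAIKCggCDg4MAhISEAIWFhQCGhoYAh4eHAIiIiACJiYkAioqKAIuLiwCMjIwAjY2NAI6OjgCPj48AkJCQAJGRkQCSkpIAk5OTAJSUlACVlZUAlpaWAJeXlwCYmJgAmZmZAJqamgCbm5sAnJycAJ2dnQCenp4An5+fAKCgoAChoaEAoqKiAKOjowCkpKQApaWlAKampgCnp6cAqKioAKmpqQCqqqoAq6urAKysrACtra0Arq6uAK+vrwCwsLAAsbGxALKysgCzs7MAtLS0ALW1tQC2trYAt7e3ALi4uAC5ubkAurq6ALu7uwC8vLwAvb29AL6+vgC/v78AwMDAAMHBwQDCwsIAw8PDAMTExADFxcUAxsbGAMfHxwDIyMgAycnJAMrKygDLy8sAzMzMAM3NzQDOzs4Az8/PANDQ0ADR0dEA0tLSANPT0wDU1NQA1dXVANbW1gDX19cA2NjYANnZ2QDa2toA29vbANzc3ADd3d0A3t7eAN/f3wDg4OAA4eHhAOLi4gDj4+MA5OTkAOXl5QDm5uYA5+fnAOjo6ADp6ekA6urqAOvr6wDs7OwA7e3tAO7u7gDv7+8A8PDwAPHx8QDy8vIA8/PzAPT09AD19fUA9vb2APf39wD4+PgA+fn5APr6+gD7+/sA/Pz8AP39/QD+/v4A////AHB4hIyUlJSUnKSssLCsqKh0gIyUmJyYmJicoKCcmJSUeISQnKCgnJiYmJiUkIyMkHSAjJigoJyUlJCQkIyMjJRkcHyIkJCQjIiMjJCQkJSgSFBgbHh8fHx8hIiQlJyksCwwQFBcZGhscHiEkJyotMQQGCQ4RFBYYGh0gJCgsMTUBAwcLDxIVFxkbHiInLDI4AgQIDREVFxgaGxwfJCsyOQQHDBEVGRscHBsbHSIpMToHCxAVGh0fIB8dGxwgJzA5Cg4SGBwgIiMiIB4eIScwOAwPExgdISQmJSMiISQpMDcOEBQYHCElJygnJiYoLDE2EBEUFxsgJCcpKiorLC8yNg="/>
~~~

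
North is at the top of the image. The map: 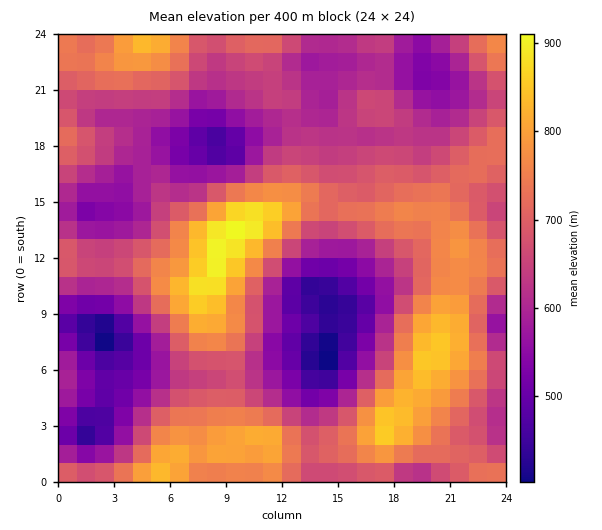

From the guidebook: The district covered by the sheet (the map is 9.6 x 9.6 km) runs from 380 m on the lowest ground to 920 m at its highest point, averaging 660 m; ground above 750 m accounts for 19.3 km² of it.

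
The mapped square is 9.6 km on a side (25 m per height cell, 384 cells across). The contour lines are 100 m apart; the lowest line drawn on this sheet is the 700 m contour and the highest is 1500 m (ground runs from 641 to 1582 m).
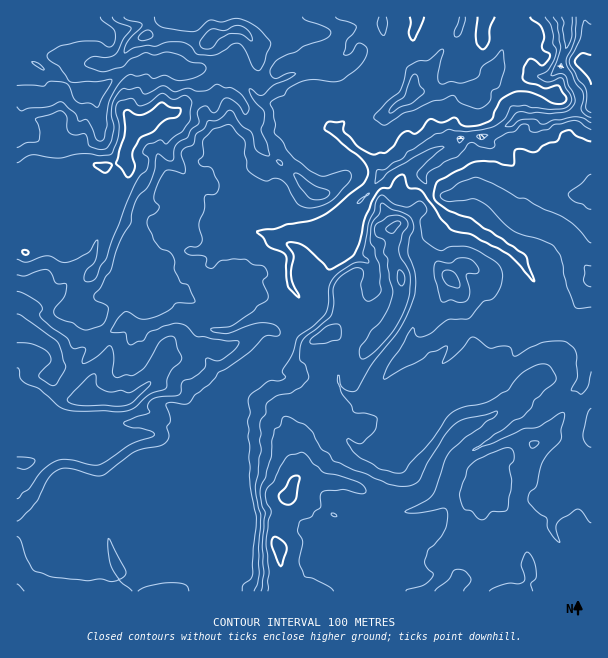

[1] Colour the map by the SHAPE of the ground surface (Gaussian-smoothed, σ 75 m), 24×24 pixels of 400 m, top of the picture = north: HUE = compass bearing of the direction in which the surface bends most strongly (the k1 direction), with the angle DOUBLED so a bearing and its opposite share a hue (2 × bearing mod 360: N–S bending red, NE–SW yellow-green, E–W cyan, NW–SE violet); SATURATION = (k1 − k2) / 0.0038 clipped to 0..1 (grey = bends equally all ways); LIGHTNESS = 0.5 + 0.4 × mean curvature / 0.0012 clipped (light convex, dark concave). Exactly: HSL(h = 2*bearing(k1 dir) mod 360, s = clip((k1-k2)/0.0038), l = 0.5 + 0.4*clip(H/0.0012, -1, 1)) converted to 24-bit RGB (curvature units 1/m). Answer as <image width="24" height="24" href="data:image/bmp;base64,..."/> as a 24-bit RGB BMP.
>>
<image width="24" height="24" href="data:image/bmp;base64,Qk32BgAAAAAAADYAAAAoAAAAGAAAABgAAAABABgAAAAAAMAGAAATCwAAEwsAAAAAAAAAAAAAarOPZn6pnmGpo1iSmLpsQ6SlvXV0nkl4UXljJTte28J8c8JkbIKjm1uKd1hwlItpaY9nW4mJpoSDW4SJjW5lnIJ0a5CGYlqMo5RecmlmdGZllHFgja15b2R2gIJrbmOXpJauGR5V6uS2qcSDTFpid1VfgmxphaB5eIRvW3VcZoVbg1tqe4mFkqaNeF6XdUtRi3dKa3hubWt7rq+Bg3RjaXdzd4J7aoV4g4lwGxpL5vK/pllKYT5daJ2JjrjBl5K9rY2/iq2oVkh9fIx2c5F4iquIYT2Kj7e+eK9oWn9+anN5Zo90uZKeboCGb3t8foJ5gIJ3IhQ43d2MyL2MXIapdaBMg2xBYqU+b5U0eLc4oD+ekZB9gLB2TXNNUUpwo6JdwLmFMkhAWEo8bI83VJNKlHWLbnl+fH9/e3p/HR1io9Oe5sjDVFuvnrbYsc3eZ2m1xlfAzXdiOESps6KcqJqMno5aOmVsm39q1K7ZtV/VbXXCw9u2NnBBT1wyV4xbdXl+d3Z+MTdnfaZnvs2VhpxsbXtMYlYwRDkwT2eC8MHDDEQ0yn+Ov3usvIh6PWFThDk5e3lmgWmCgnelr4aEu3bWqKrlRo67ZW14cWh3QURvlrySpbWBj2dkdDxYupmEUn90N2NRtU2m7cHdIHseE3cQ1ZLc3JfRLSrLdl1ccS41y38mpYYaqt4wKHMWYC0aQYdCWm2DTGyPgruFsYiLn2d2dbOgWHOgt3uvZnSBMm1ak7x50Znd3JzbI2Yl1MY9J1rCdzCQiNymWrLbfdLqq3Xb+cTyesPSll50NmpTMYlrfq59gEVPt6F+pz9uUps7UYFtmHiQYmGPZXI/Q1spuUJh0aK9VbCCLXdcOoV52NSQKXuT3oaDM15jwVtpzIy/mna2tWWAOXFLGkcnzDmbq7ROPVJi6a+PHkw7copoZIaVlHa4q8/TN254tpuDupanVUqSh9Lhpu3aZhIiMn4VYD+fRImP4MbKSHnN1yTv7KbvdHrEB26A+NP0eanLombm8IeVLGNhZopXTIdUjHlNjX1TTnpInINgjEVUwq5hbg9frLjXvb3aQhhtQeMzV3gUhywlhXTKNY0kjowzNK93DSYa7qOAMmJr/M7OE09rumJyf5JHRW5dd5SDeZandzaKp35mlFM1YUI2zJFPVX8sQW+cek1CeL28eqKtjGCMrImneranaDp1IUNr9evWJlJtwU40T/mgpyOjxO7MSE2SapyQY0qLfEZ+u4mGeZVBXGw8L5ZM6sOwHjRWqMi1eLO1eWidZnOhnHiGwaK5QT+QXJiQH6pO1wChsu2ctBraXd/t5prQoa/Sd2iwazVkZlxznMeiqZDfiIvSzKLL3sJnIU1gdbZmgzo9bpRMO11htb2KY00whaNHj3leR1R2hCSc7/m2JWhQN25ajLF1YiAkVRgac39YY7CRV76AfoBhZnlrj4B6rGWS1ap+R2pzW5mFkY5rVXx4iT5Eun+sj0ZNcoEtGE0pImOO6ffU8n/0HzJ9KhkJhkVXnsnKvNjjZW64fVFafJh3bH5/bXpxlW9Y2Zp2M3NlelaMp4RwaaGkWERueXtJoUeZ1N73hmPXATIn8tdZoMNNswHf18vukcjXgLy1e0ZNl1mCnoehuI7agIDRdV28ubDv7qibaWy8I45aXrWtik+Vm0yZtnGlsfXdajxq0JSxpGrRCEAL5DkkG4BaqoRzr419fk9pbZmUa4Zqg5t3iYY7Z0ksgNdsDAkq/9LCQBMpxdlVJ3IoNS5Hfj90vO/CcUZRbFdYj4tKtDRLtJuKNYsVMpYHH0cGg3Ib0YzMeoC2pISqd6ugRF/AzNDsQNGzGAUu3fK/8tH6tqjea0e+GjlUiON1Sr9QcUxibX1jVHKAqGbD4396X4dBsk2yuTPKV9wkADMIS0gAOFUArBwAX4VBoKk9XioxDiRC6PXWLWuS4rPuz173upvrh/e9eCYoTHhEdmFSb4VSOG9amlLg+NPtU5DLX2HJ6tbIcjScgpjl1O/3CAA5fXZceGJHtENpI79iGogBXmopYk8iNi0Ts6c4dx9HVt1st23bbXbWyKTmM3xbJjg/1eyqk0WpRG9635mveY+6jboOJDMA8ADjg2maaWyueLvBQXfK/6TgjpYlKmlI5W/XSchBLaNUy33bZopAT2UvKnUz6HPOQLGaOYNSym9wOYFKL2hP1YB4ecbOAESg7O69lVqQbo9qf4hdeihxBdmW3P/MTkXJLZ2M/lC7f/6fhS2Ph9DJZYzZolrHWyyrtc2aMj5prqB427ysJTxexKCGndGQIQ9hreoU"/>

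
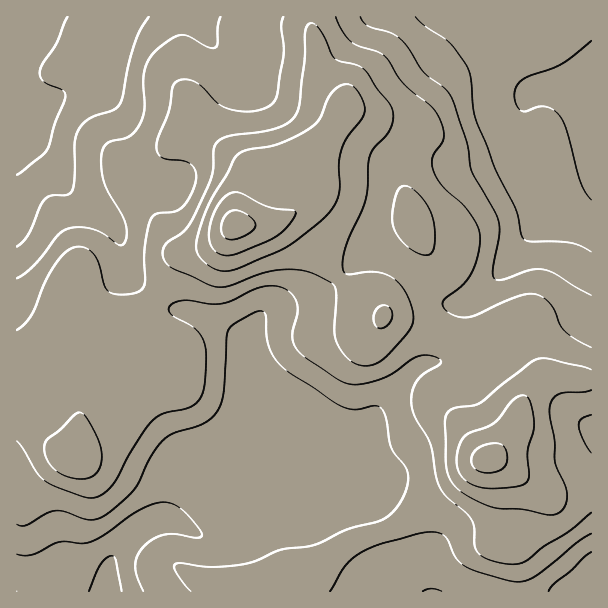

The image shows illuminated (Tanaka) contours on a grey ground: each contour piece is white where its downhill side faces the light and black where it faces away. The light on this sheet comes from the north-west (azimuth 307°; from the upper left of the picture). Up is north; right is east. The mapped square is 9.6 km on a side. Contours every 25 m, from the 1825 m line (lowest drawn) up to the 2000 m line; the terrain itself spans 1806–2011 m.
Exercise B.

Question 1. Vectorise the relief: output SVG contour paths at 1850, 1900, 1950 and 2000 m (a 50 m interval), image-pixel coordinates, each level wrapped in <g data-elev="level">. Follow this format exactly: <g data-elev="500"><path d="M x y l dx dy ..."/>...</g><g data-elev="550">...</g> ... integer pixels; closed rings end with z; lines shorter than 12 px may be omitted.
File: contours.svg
<g data-elev="1850"><path d="M423 591l8-2 11 2"/><path d="M549 591l5-7 16-13 14-14 7-5"/><path d="M17 554l7 2 9-2 27-12 21 1 9-1 14-7 25-19 15-8 15-5 12 0 8 4 9 8 12 15 2 6-5 2-21-4-11 0-10 4-10 7-7 9-3 10 2 12 6 15"/><path d="M591 252l-10-6-11-3-40-2-7-2-2-6-5-24-20-39-20-51-3-12-2-29-3-10-19-26-24-16-10-9"/><path d="M149 17l-9 13-5 14-15 60-7 6-24 9-7 6-5 7-2 11 0 33-3 15-4 4-15 0-8 4-5 7-12 28-5 8-6 5"/></g><g data-elev="1900"><path d="M591 453l-9-15-3-13 3-6 9-4"/><path d="M17 441l6 7 14 25 10 9 39 15 9 1 7-4 13-12 17-32 20-29 12-8 21-4 7-3 6-5 5-8 2-10 1-23 0-10-2-9-4-7-6-6-23-14-2-5 1-3 6-4 9-2 25 4 12 0 11-4 25-12 9-2 9 0 13 5 7 11 2 10-6 24 4 12 10 10 36 24 15 3 21-5 14-6 19-14 9-4 12 0 9 4-2 5-16 9-7 9-4 12 0 13 4 11 14 25 6 32 3 10 8 11 18 15 6 7 3 9 1 20 7 8 9 4 13 4 11 0 7-1 8-5 14-12 26-16 21-17"/><path d="M591 347l-16-8-10-7-5-8-9-19-8-7-7-4-8 0-10 2-41 19-9 2-12-1-11-7-2-4 1-5 18-15 10-13 6-15 2-18-2-12-8-14-8-9-19-18-9-15-2-7 1-8 11-18 0-7-3-8-9-16-21-16-10-10-15-24-8-5-19-6-8-4-9-11-6-14"/><path d="M283 17l-2 10 3 26-6 39-3 9-6 5-17 5-19-1-15-6-15-17-9-6-6-2-7 1-5 2-3 4-4 24-11 28-1 12 2 5 5 3 19 3 8 3 5 7 0 9-5 15-9 13-8 4-18 2-5 5-6 27 0 35-2 7-5 4-9 2-12 0-7-2-6-7-5-21-6-10-9-7-10 0-9 6-10 11-10 18-13 32-6 9-9 7"/></g><g data-elev="1950"><path d="M483 488l12 0 21-1 8-3 4-4 1-6-1-22 5-20 1-9-3-19-3-6-3-2-6 0-6 4-19 23-26 11-4 3-4 6-3 16 2 14 9 9z"/><path d="M377 327l3 1 4 0 7-8 1-9-5-5-6 0-6 5-1 9z"/><path d="M218 270l9 1 9-2 48-20 34-25 14-15 4-8 3-9 0-28 3-15 6-12 14-18 3-8-1-6-2-7-9-12-9-2-10 6-7 9-8 21-13 11-30 14-31 6-10 7-7 15-20 33-7 19-5 17 1 9 3 6 9 9z"/></g><g data-elev="2000"><path d="M227 239l10 0 13-6 5-6-1-6-6-6-8-4-6-1-5 2-5 6-3 9 1 7z"/></g>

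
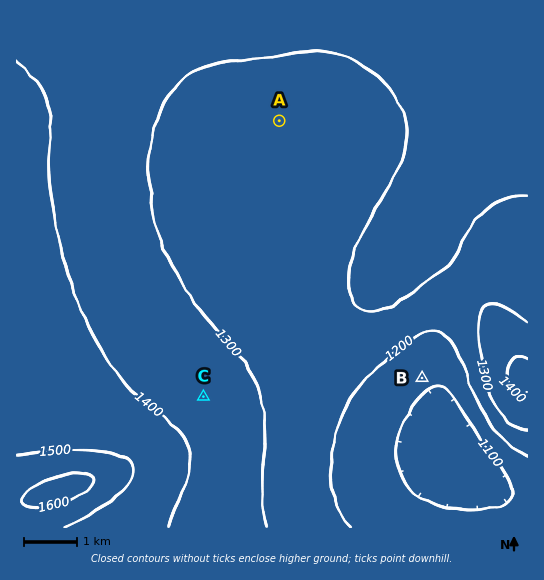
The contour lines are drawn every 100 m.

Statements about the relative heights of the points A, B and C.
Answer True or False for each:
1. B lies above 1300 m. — False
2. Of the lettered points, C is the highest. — True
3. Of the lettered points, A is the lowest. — False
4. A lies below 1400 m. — True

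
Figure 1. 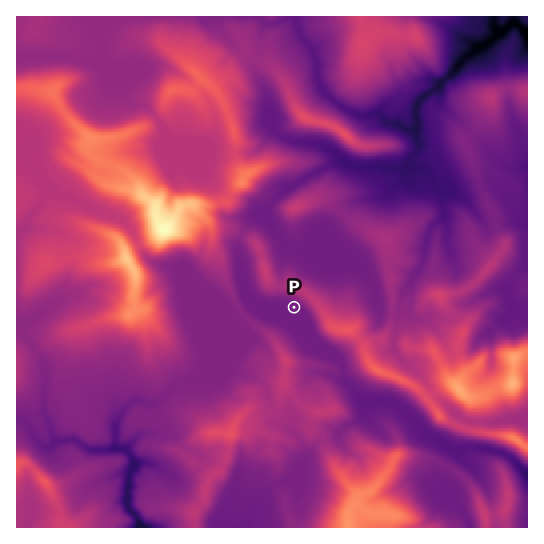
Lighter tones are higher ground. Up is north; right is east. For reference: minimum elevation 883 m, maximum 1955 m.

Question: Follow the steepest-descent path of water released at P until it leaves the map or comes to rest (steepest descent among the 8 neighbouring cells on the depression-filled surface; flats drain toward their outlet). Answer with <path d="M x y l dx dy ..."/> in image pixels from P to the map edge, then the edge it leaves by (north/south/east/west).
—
<path d="M294 307l17 18 2 5 4 7 26 26 0 15 2 3 10 10 2 4 4 4 2 2 23 0 1 1 4 0 14 8 24 27 12 5 8 7 32-2 1 2 5 0 7 2 4 0 13 7 15 15 1 0"/>
exit: east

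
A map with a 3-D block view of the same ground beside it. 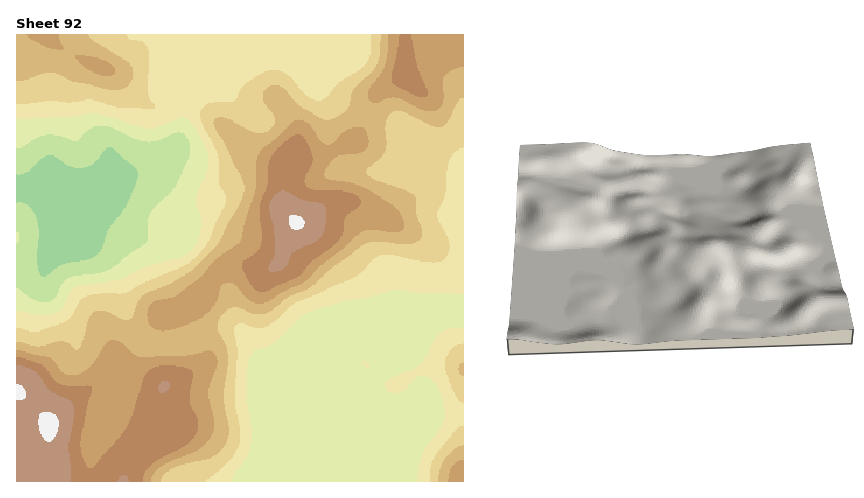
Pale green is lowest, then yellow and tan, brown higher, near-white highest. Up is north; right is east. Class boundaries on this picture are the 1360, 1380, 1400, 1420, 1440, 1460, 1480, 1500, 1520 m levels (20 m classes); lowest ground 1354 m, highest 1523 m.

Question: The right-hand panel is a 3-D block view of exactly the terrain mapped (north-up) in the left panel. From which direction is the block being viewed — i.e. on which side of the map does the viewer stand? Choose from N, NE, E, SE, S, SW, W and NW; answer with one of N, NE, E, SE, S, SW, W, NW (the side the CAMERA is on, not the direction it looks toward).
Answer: E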